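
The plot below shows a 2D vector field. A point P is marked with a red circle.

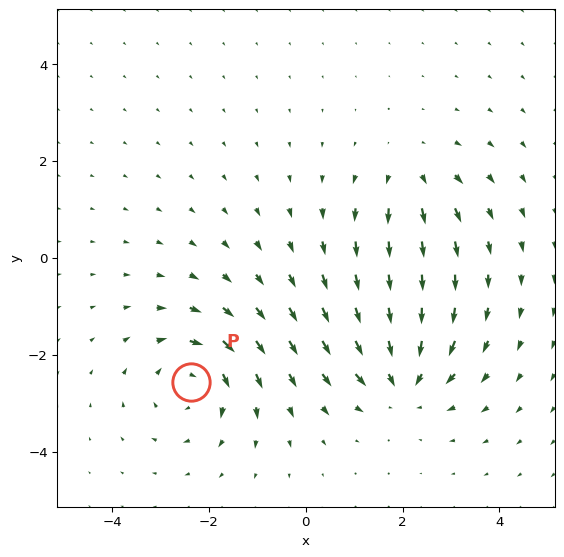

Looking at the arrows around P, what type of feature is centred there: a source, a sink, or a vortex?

At P (-2.4, -2.6) the arrows circulate clockwise. Divergence ≈0, curl about -5 — near-zero divergence with nonzero curl is a vortex.

vortex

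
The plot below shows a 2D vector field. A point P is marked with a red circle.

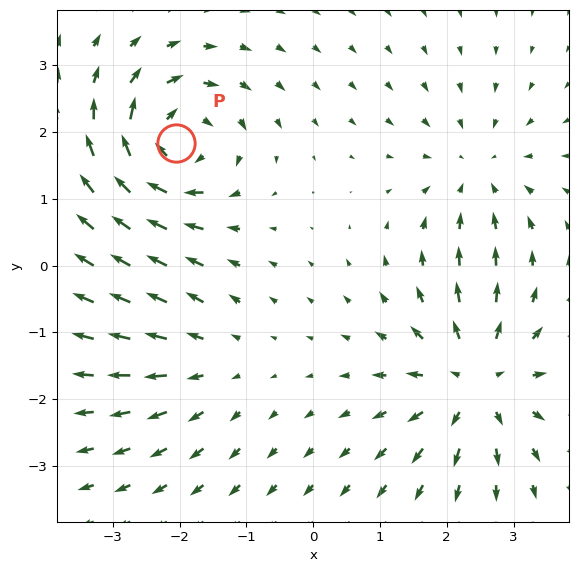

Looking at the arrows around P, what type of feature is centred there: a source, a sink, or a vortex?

vortex

At P (-2.0, 1.8) the arrows circulate clockwise. Divergence ≈0, curl about -7 — near-zero divergence with nonzero curl is a vortex.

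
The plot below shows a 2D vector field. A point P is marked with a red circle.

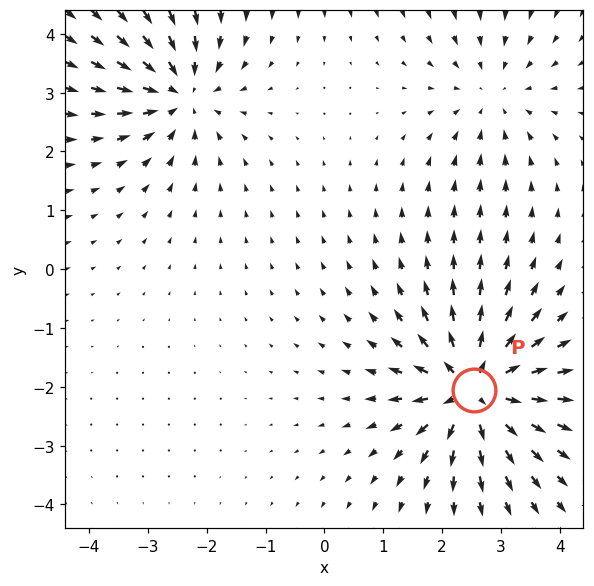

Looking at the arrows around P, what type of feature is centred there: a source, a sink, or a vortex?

source

At P (2.5, -2.1) the arrows spread outward. Divergence about +7, curl ≈0 — positive divergence with near-zero curl is a source.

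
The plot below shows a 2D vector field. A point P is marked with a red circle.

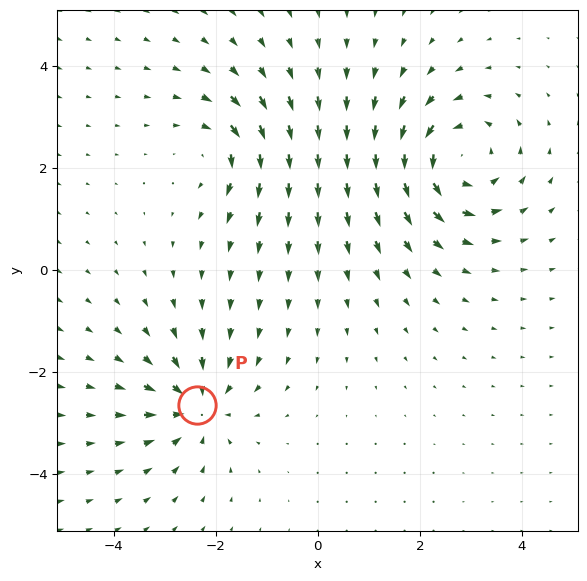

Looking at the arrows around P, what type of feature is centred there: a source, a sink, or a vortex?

At P (-2.4, -2.6) the arrows converge inward. Divergence about -4, curl ≈0 — negative divergence with near-zero curl is a sink.

sink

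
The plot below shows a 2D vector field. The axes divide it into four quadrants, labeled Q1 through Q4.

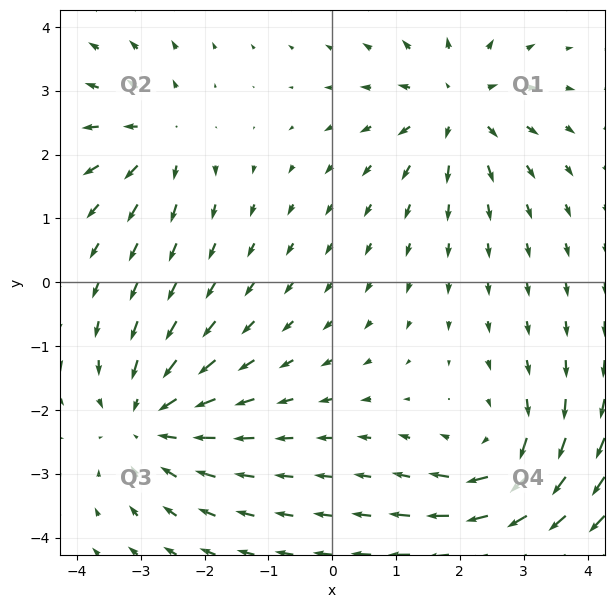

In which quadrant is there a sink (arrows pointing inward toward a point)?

Q3

The sink sits at approximately (-2.9, -2.2), which lies in quadrant Q3. The divergence there is about -4, negative as expected for a sink.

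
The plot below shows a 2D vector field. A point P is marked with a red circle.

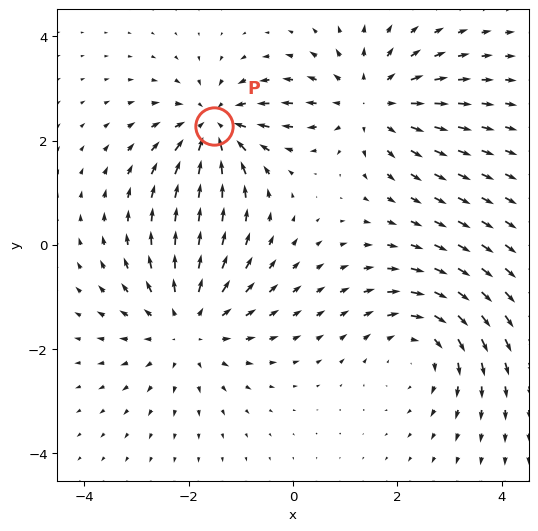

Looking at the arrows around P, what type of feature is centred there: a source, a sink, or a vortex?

sink

At P (-1.5, 2.3) the arrows converge inward. Divergence about -5, curl ≈0 — negative divergence with near-zero curl is a sink.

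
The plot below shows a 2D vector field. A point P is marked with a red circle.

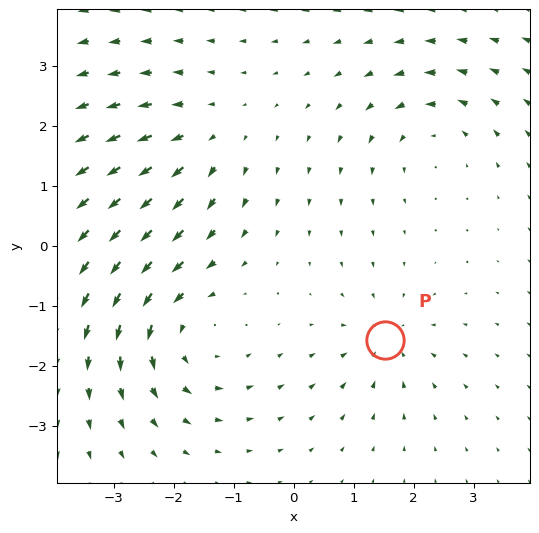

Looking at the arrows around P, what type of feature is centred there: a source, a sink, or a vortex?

sink

At P (1.5, -1.6) the arrows converge inward. Divergence about -3, curl ≈0 — negative divergence with near-zero curl is a sink.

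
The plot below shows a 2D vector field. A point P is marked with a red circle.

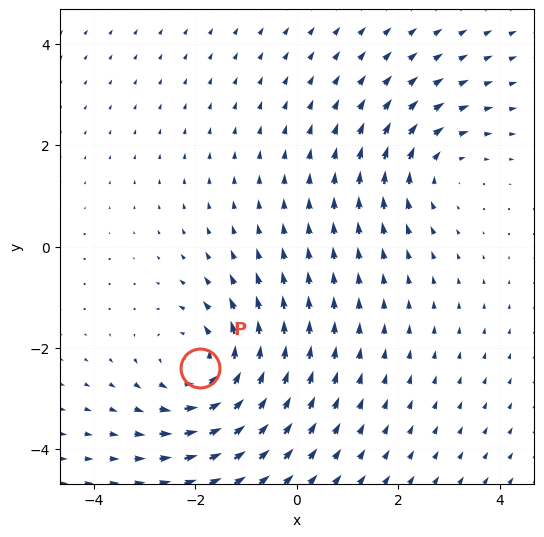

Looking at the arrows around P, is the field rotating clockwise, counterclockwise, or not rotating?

Near P at (-1.9, -2.4) the arrows circulate counterclockwise. The curl (z-component) there is about +4; positive curl means counterclockwise rotation.

counterclockwise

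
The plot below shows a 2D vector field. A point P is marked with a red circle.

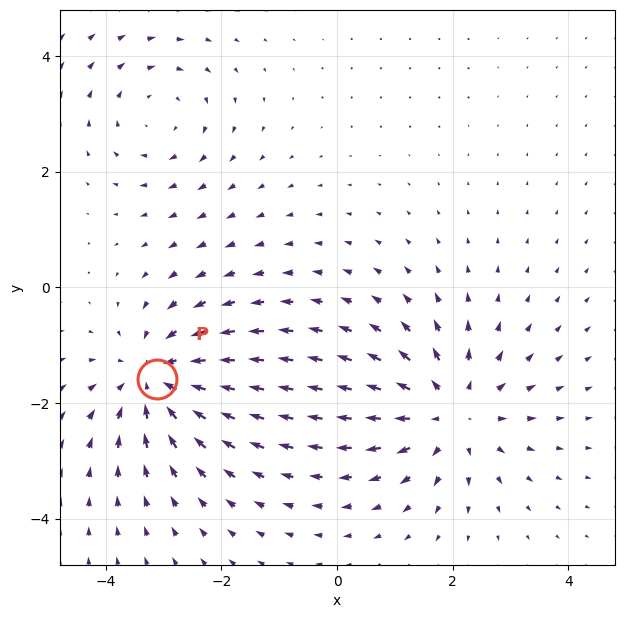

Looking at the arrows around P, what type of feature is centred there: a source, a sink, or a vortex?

sink

At P (-3.1, -1.6) the arrows converge inward. Divergence about -4, curl ≈0 — negative divergence with near-zero curl is a sink.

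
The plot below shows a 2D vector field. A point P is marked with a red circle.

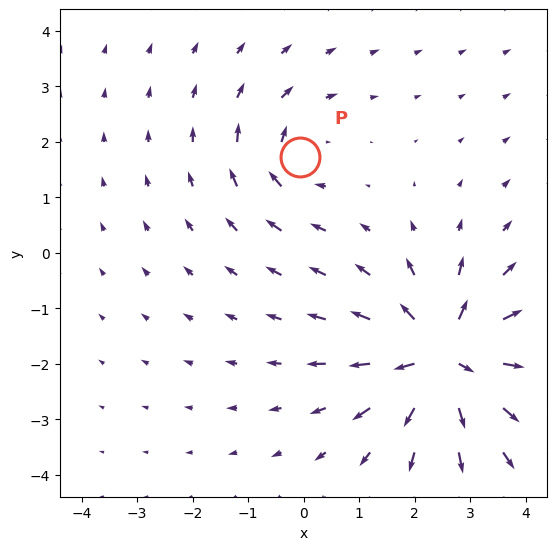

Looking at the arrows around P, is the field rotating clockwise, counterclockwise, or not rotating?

Near P at (-0.1, 1.7) the arrows circulate clockwise. The curl (z-component) there is about -3; negative curl means clockwise rotation.

clockwise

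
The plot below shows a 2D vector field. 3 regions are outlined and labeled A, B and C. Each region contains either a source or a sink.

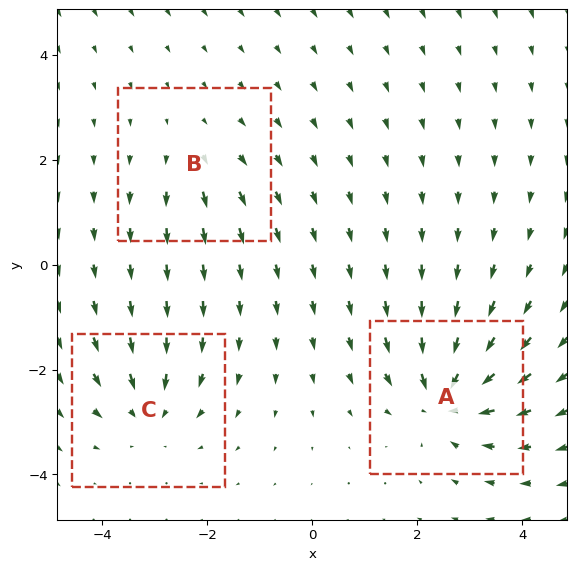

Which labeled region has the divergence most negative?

A

Divergence at each region's feature centre — A: about -5, B: about +2, C: about -4. Region A is most negative.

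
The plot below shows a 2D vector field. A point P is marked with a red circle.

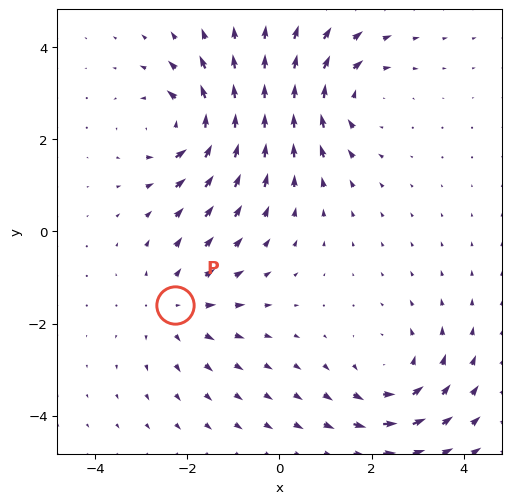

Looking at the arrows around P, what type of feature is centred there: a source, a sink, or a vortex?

source

At P (-2.3, -1.6) the arrows spread outward. Divergence about +3, curl ≈0 — positive divergence with near-zero curl is a source.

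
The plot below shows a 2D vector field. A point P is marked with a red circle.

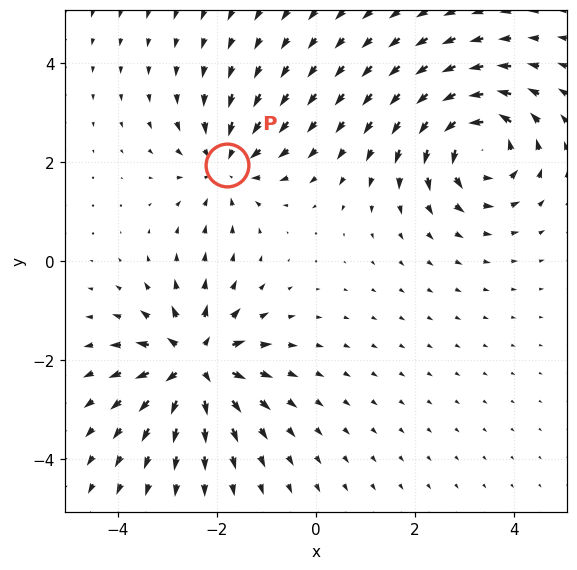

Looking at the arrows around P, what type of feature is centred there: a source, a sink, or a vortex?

sink

At P (-1.8, 1.9) the arrows converge inward. Divergence about -3, curl ≈0 — negative divergence with near-zero curl is a sink.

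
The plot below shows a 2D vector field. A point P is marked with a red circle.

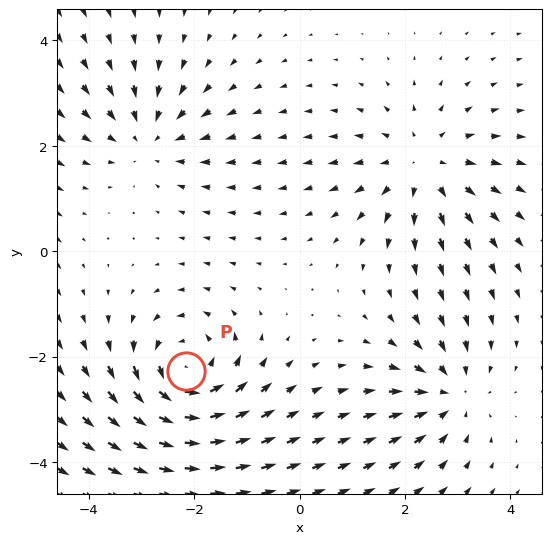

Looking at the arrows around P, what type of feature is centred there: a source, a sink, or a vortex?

vortex

At P (-2.2, -2.3) the arrows circulate counterclockwise. Divergence ≈0, curl about +6 — near-zero divergence with nonzero curl is a vortex.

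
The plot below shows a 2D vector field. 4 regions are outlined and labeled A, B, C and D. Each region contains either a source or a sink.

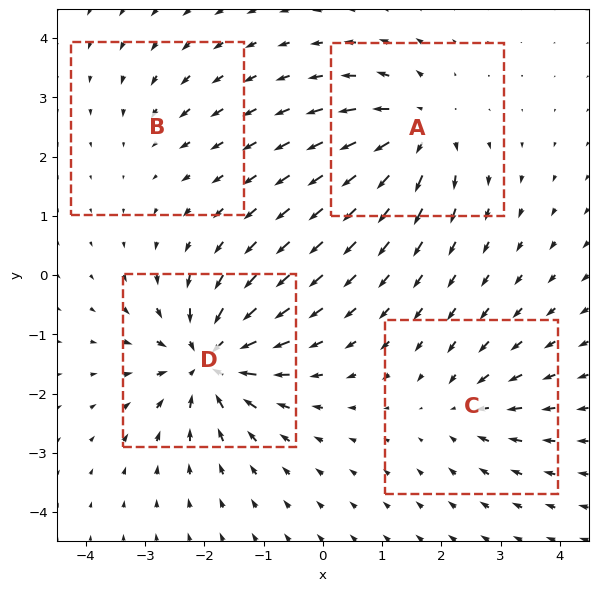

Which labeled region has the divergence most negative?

Divergence at each region's feature centre — A: about +6, B: about -3, C: about -4, D: about -8. Region D is most negative.

D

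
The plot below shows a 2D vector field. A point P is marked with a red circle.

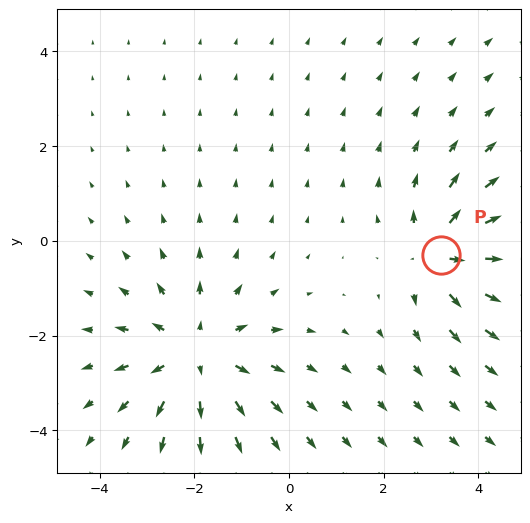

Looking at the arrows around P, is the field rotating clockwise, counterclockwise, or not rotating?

not rotating

Near P at (3.2, -0.3) the arrows show no circulation. The curl there is ≈0.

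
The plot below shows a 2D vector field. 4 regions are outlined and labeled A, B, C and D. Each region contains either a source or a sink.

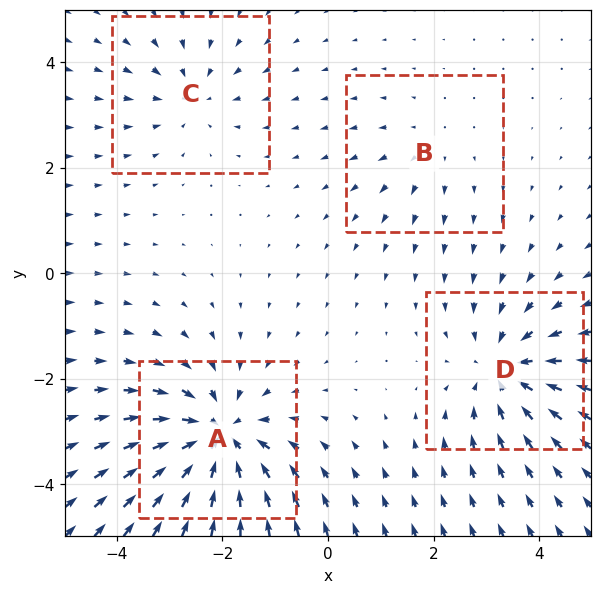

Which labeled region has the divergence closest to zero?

B

Divergence at each region's feature centre — A: about -7, B: about +2, C: about -3, D: about -5. Region B is closest to zero.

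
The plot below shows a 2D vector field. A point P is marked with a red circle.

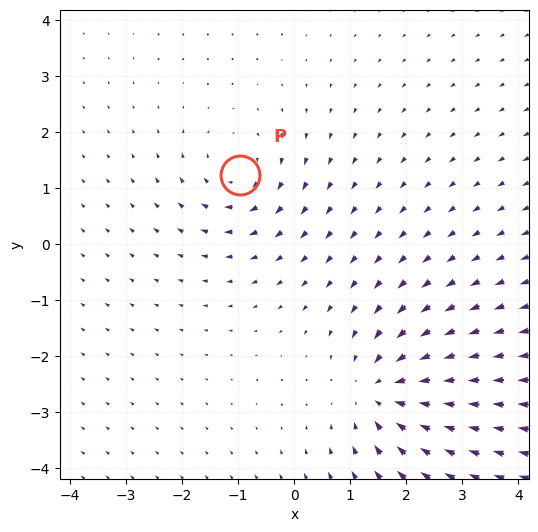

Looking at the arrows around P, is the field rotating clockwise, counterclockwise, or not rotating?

clockwise

Near P at (-1.0, 1.2) the arrows circulate clockwise. The curl (z-component) there is about -3; negative curl means clockwise rotation.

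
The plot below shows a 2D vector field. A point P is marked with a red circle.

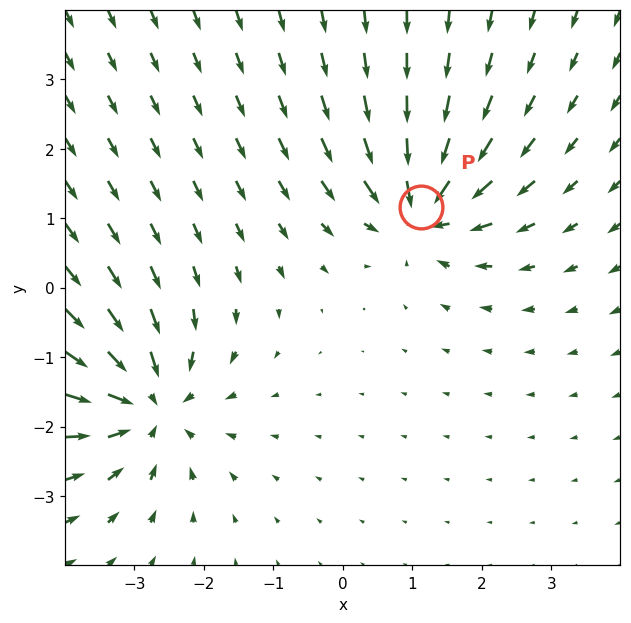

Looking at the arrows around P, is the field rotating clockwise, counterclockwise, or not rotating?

not rotating

Near P at (1.1, 1.2) the arrows show no circulation. The curl there is ≈0.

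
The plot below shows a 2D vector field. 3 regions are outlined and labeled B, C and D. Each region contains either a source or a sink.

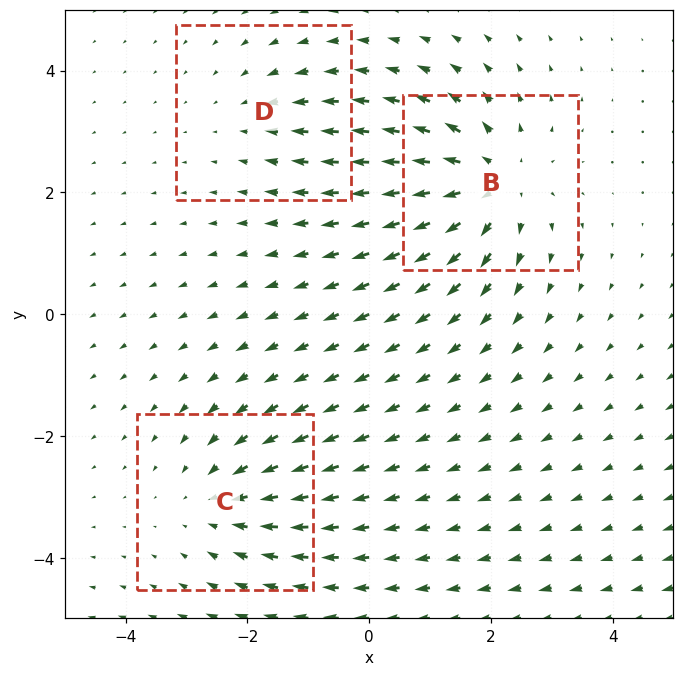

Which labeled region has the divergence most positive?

B

Divergence at each region's feature centre — B: about +4, C: about -3, D: about -2. Region B is most positive.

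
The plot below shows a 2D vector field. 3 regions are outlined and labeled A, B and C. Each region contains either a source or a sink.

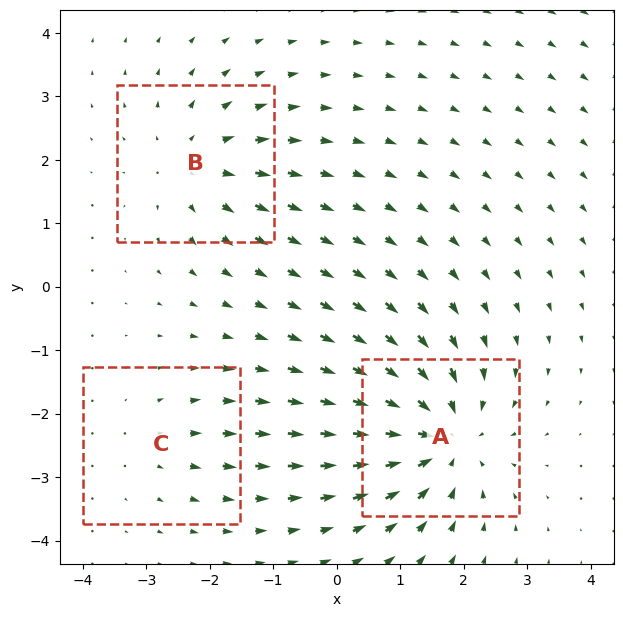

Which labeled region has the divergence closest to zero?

C

Divergence at each region's feature centre — A: about -5, B: about +3, C: about +2. Region C is closest to zero.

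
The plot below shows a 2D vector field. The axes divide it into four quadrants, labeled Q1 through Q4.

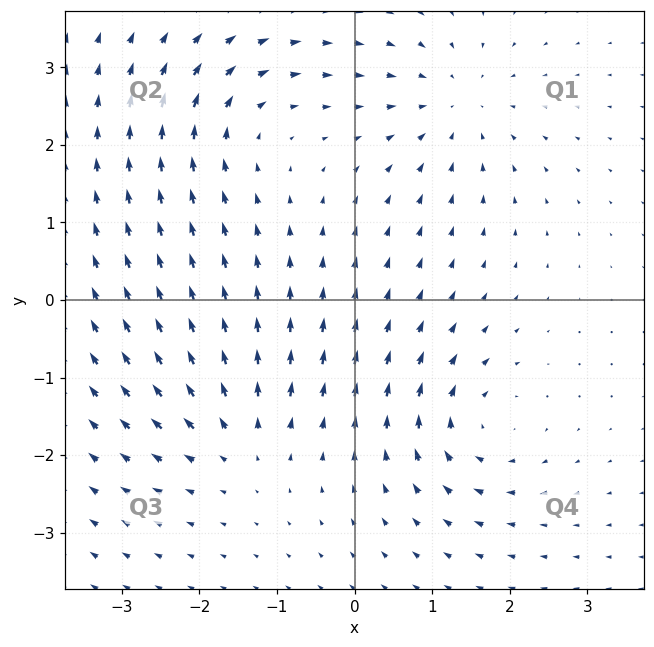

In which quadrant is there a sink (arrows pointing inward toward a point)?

The sink sits at approximately (1.3, 2.5), which lies in quadrant Q1. The divergence there is about -4, negative as expected for a sink.

Q1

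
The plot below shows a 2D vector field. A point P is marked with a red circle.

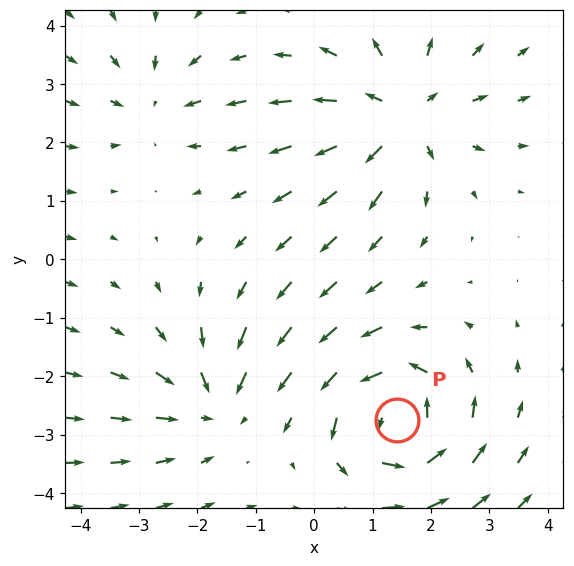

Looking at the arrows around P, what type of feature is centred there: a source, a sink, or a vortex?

At P (1.4, -2.8) the arrows circulate counterclockwise. Divergence ≈0, curl about +6 — near-zero divergence with nonzero curl is a vortex.

vortex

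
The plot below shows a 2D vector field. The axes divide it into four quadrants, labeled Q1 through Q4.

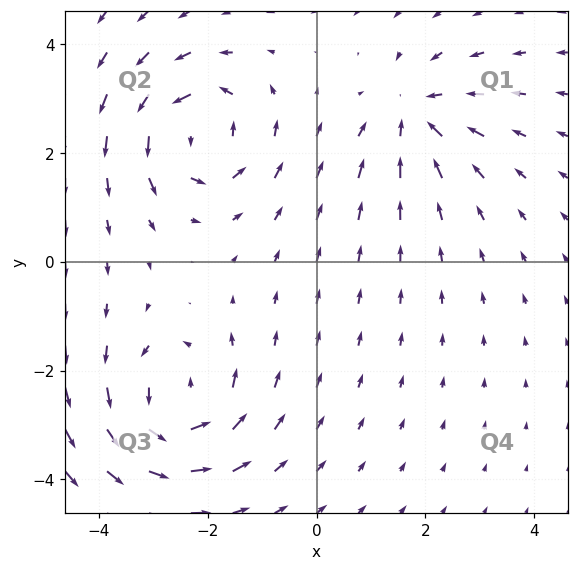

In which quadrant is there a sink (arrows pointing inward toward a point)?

The sink sits at approximately (1.8, 2.7), which lies in quadrant Q1. The divergence there is about -4, negative as expected for a sink.

Q1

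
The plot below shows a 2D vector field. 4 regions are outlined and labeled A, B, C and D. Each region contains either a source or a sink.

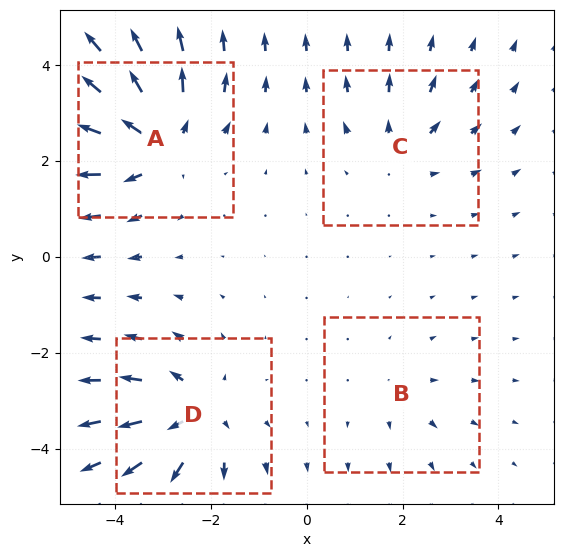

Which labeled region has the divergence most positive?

Divergence at each region's feature centre — A: about +6, B: about +2, C: about +3, D: about +5. Region A is most positive.

A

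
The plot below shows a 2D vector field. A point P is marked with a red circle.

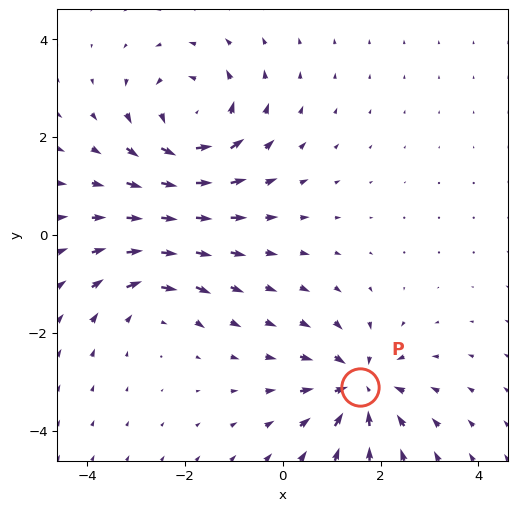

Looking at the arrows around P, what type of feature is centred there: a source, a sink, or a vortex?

sink

At P (1.6, -3.1) the arrows converge inward. Divergence about -5, curl ≈0 — negative divergence with near-zero curl is a sink.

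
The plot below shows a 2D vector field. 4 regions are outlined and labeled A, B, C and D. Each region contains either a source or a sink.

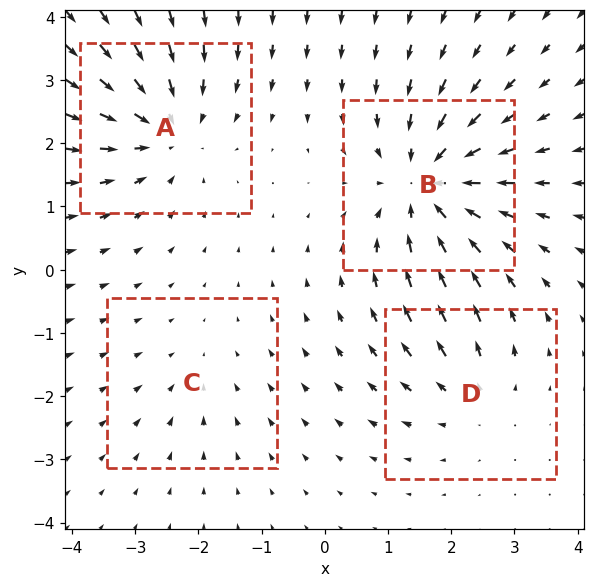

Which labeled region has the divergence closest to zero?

C

Divergence at each region's feature centre — A: about -5, B: about -6, C: about -2, D: about +3. Region C is closest to zero.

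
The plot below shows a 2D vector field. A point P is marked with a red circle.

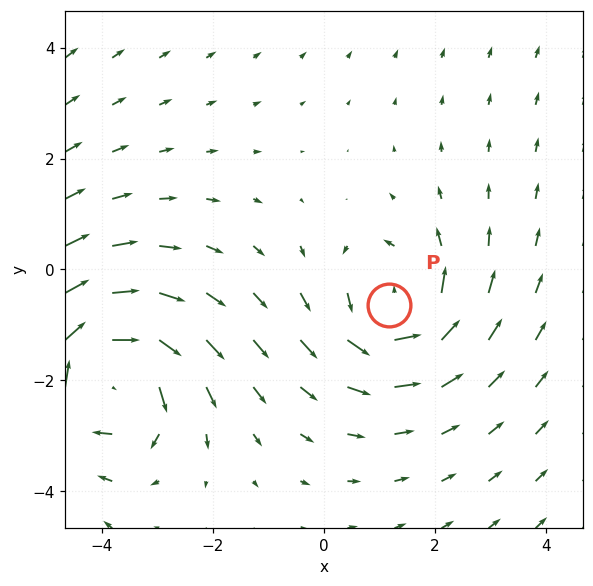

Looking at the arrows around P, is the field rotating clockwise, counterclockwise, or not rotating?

Near P at (1.2, -0.6) the arrows circulate counterclockwise. The curl (z-component) there is about +4; positive curl means counterclockwise rotation.

counterclockwise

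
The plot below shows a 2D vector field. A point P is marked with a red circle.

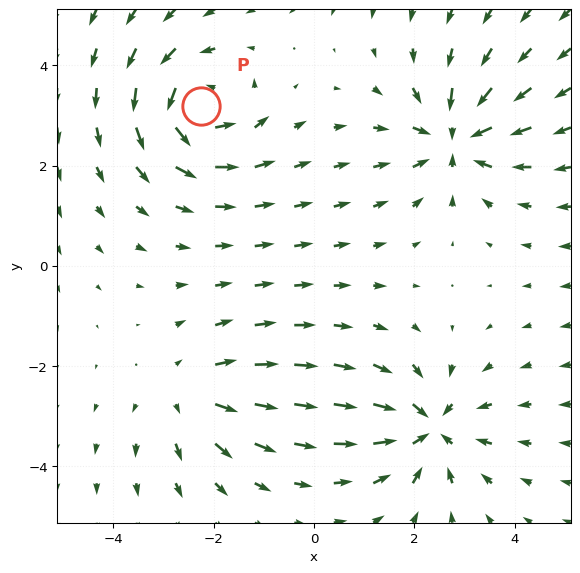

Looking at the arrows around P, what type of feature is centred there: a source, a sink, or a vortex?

At P (-2.3, 3.2) the arrows circulate counterclockwise. Divergence ≈0, curl about +6 — near-zero divergence with nonzero curl is a vortex.

vortex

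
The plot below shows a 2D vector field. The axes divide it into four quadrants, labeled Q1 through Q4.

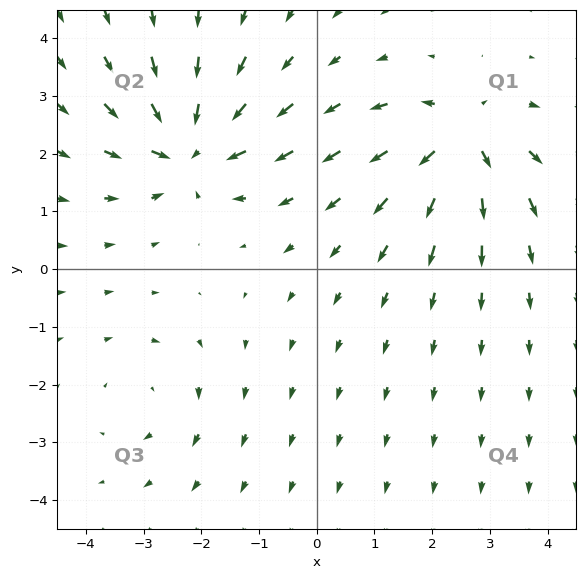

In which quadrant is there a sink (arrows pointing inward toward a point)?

Q2

The sink sits at approximately (-2.2, 2.1), which lies in quadrant Q2. The divergence there is about -7, negative as expected for a sink.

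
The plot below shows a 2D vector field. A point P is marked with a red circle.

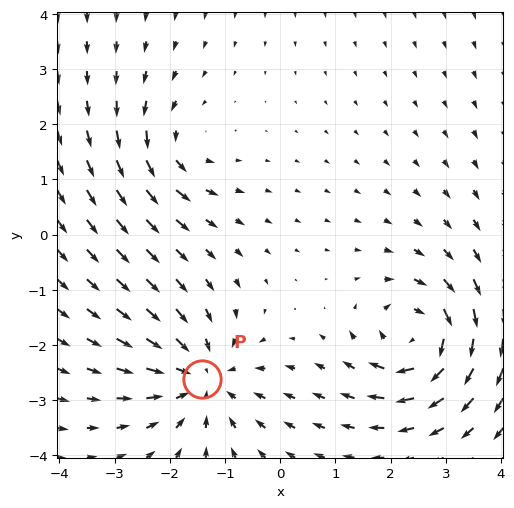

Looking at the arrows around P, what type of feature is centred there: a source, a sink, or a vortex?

sink

At P (-1.4, -2.6) the arrows converge inward. Divergence about -5, curl ≈0 — negative divergence with near-zero curl is a sink.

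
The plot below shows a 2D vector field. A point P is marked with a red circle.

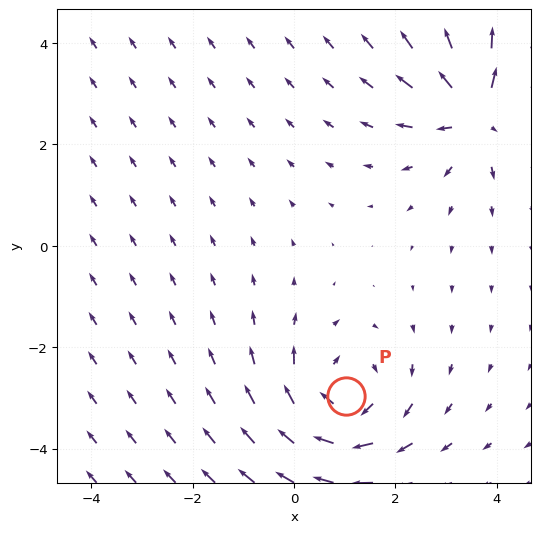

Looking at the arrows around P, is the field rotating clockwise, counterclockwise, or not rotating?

Near P at (1.0, -3.0) the arrows circulate clockwise. The curl (z-component) there is about -4; negative curl means clockwise rotation.

clockwise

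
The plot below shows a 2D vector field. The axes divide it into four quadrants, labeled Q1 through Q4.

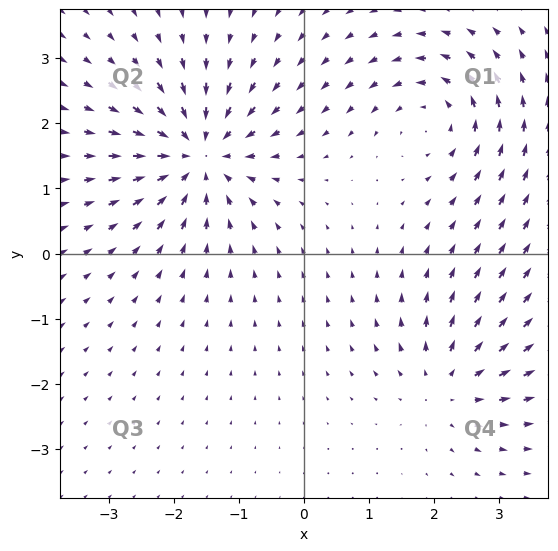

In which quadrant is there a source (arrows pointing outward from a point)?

The source sits at approximately (2.2, -2.0), which lies in quadrant Q4. The divergence there is about +4, positive as expected for a source.

Q4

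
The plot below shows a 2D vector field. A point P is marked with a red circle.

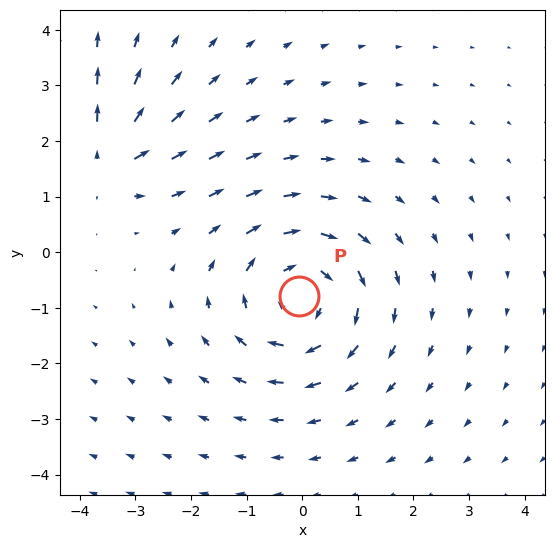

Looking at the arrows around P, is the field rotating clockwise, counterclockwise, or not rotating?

clockwise

Near P at (-0.1, -0.8) the arrows circulate clockwise. The curl (z-component) there is about -3; negative curl means clockwise rotation.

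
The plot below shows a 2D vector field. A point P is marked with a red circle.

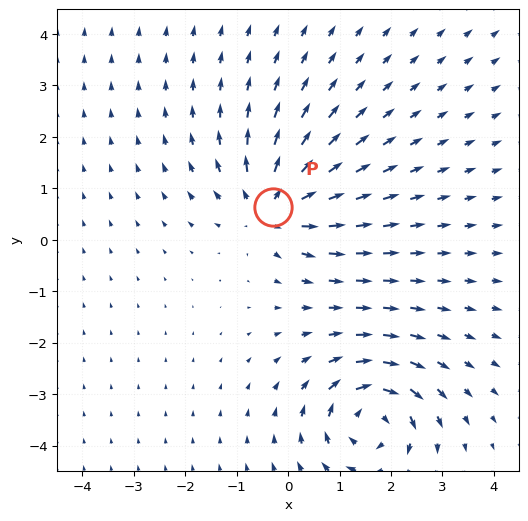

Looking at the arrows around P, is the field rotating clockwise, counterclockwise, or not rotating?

Near P at (-0.3, 0.6) the arrows show no circulation. The curl there is ≈0.

not rotating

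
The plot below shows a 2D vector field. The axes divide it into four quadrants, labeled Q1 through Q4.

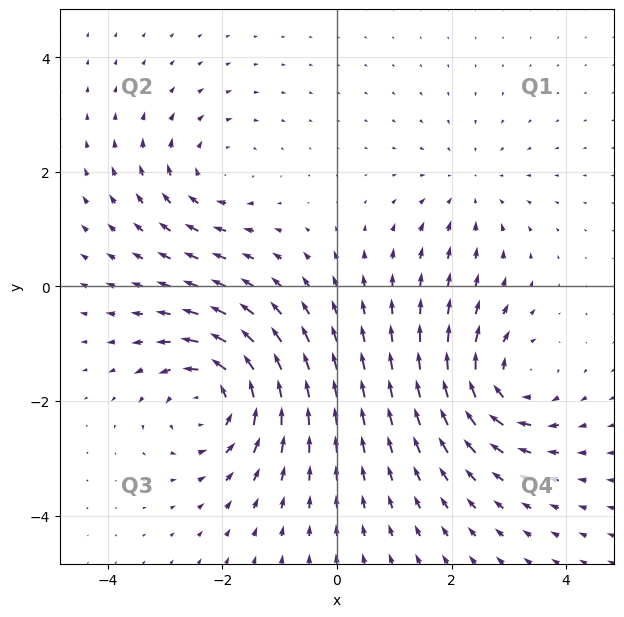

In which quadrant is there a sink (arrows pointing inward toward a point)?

The sink sits at approximately (2.3, 1.6), which lies in quadrant Q1. The divergence there is about -2, negative as expected for a sink.

Q1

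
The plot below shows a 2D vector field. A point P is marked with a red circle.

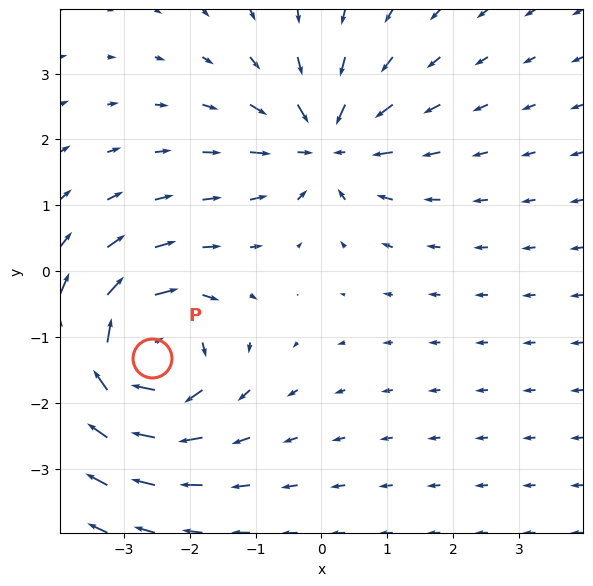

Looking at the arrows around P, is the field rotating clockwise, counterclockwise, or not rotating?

clockwise

Near P at (-2.6, -1.3) the arrows circulate clockwise. The curl (z-component) there is about -5; negative curl means clockwise rotation.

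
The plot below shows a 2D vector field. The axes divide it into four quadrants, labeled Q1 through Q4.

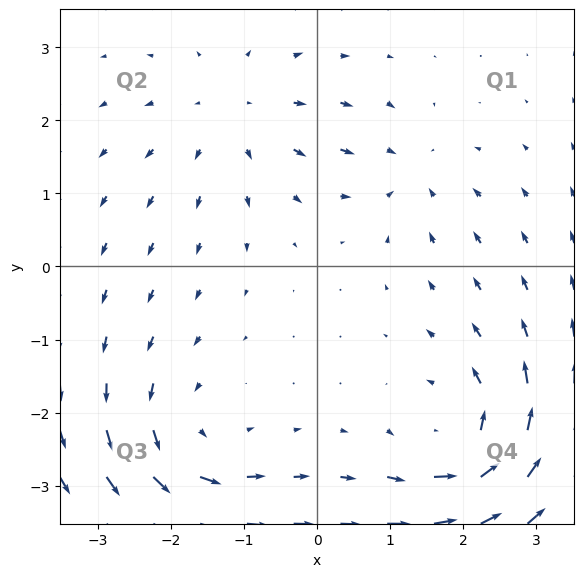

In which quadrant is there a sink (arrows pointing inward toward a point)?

Q1

The sink sits at approximately (1.2, 1.3), which lies in quadrant Q1. The divergence there is about -3, negative as expected for a sink.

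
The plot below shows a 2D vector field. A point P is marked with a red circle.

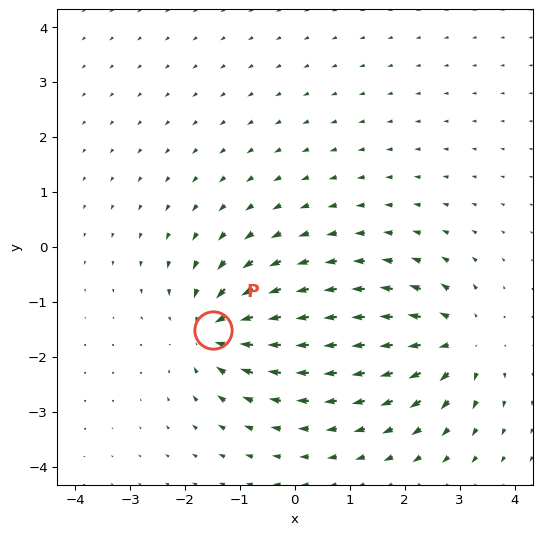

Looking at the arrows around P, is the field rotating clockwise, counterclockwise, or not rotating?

not rotating

Near P at (-1.5, -1.5) the arrows show no circulation. The curl there is ≈0.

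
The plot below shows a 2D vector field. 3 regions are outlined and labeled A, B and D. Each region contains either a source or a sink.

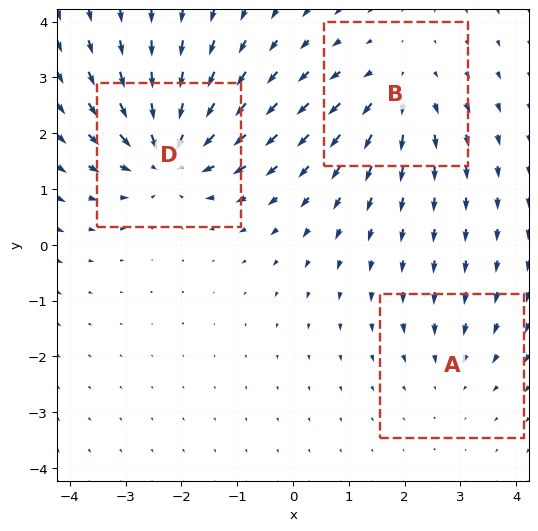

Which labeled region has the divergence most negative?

Divergence at each region's feature centre — A: about -2, B: about +3, D: about -5. Region D is most negative.

D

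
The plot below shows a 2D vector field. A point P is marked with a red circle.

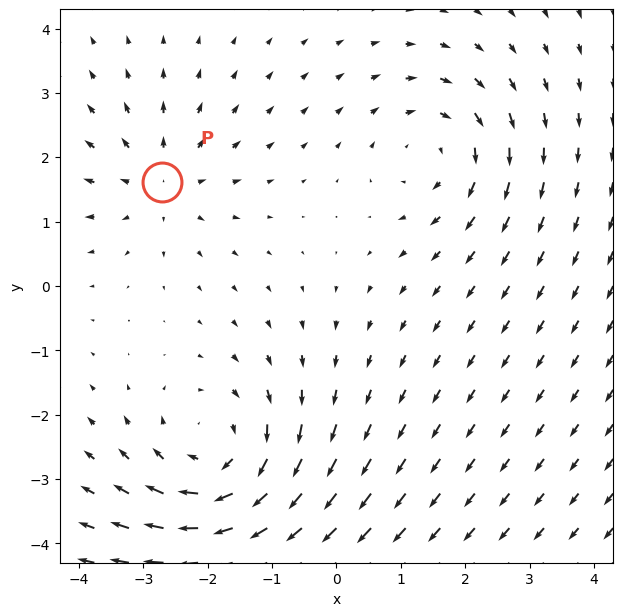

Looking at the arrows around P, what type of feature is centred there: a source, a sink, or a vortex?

source

At P (-2.7, 1.6) the arrows spread outward. Divergence about +3, curl ≈0 — positive divergence with near-zero curl is a source.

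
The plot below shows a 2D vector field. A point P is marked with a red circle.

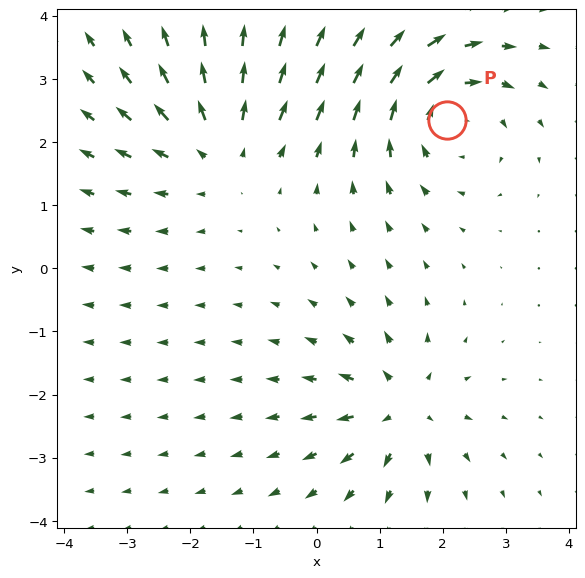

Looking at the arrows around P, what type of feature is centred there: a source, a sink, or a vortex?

At P (2.1, 2.3) the arrows circulate clockwise. Divergence ≈0, curl about -5 — near-zero divergence with nonzero curl is a vortex.

vortex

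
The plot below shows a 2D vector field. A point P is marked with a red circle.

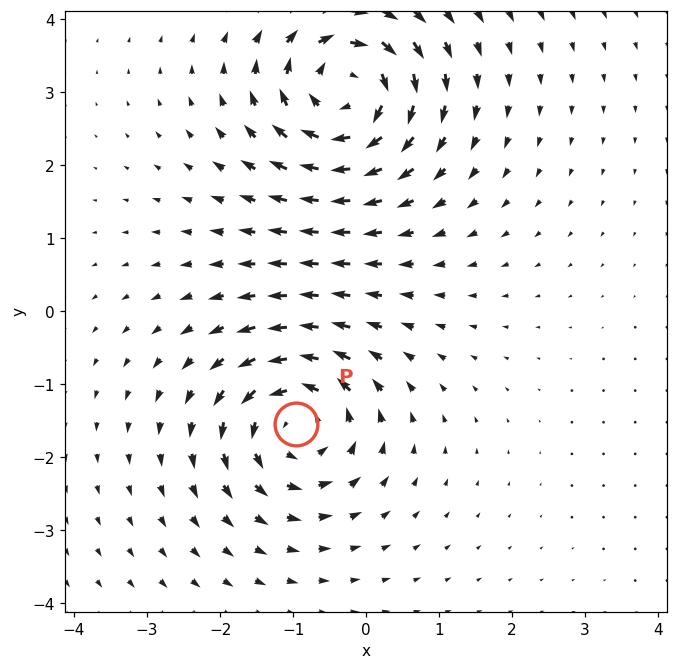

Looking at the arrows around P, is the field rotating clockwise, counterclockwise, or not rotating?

Near P at (-1.0, -1.5) the arrows circulate counterclockwise. The curl (z-component) there is about +5; positive curl means counterclockwise rotation.

counterclockwise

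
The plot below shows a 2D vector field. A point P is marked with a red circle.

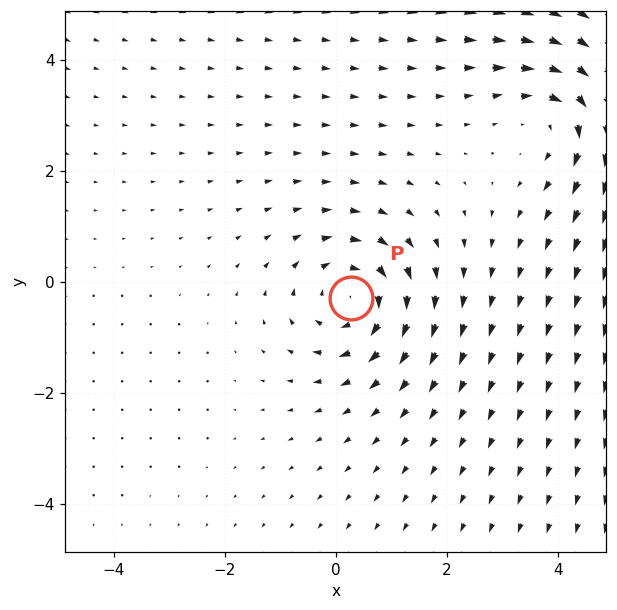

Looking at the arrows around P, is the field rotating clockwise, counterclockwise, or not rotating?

clockwise

Near P at (0.3, -0.3) the arrows circulate clockwise. The curl (z-component) there is about -4; negative curl means clockwise rotation.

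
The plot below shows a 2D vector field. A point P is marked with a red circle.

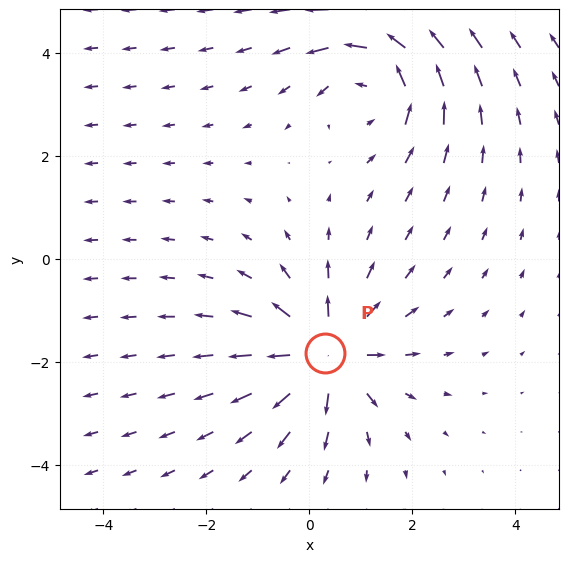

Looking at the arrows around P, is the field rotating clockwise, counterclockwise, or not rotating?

not rotating

Near P at (0.3, -1.8) the arrows show no circulation. The curl there is ≈0.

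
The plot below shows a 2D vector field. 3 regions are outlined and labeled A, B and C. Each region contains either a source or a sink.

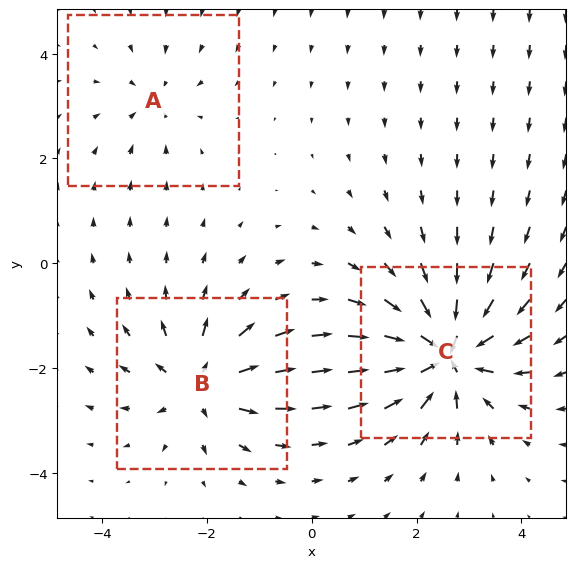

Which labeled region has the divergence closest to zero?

Divergence at each region's feature centre — A: about -2, B: about +4, C: about -6. Region A is closest to zero.

A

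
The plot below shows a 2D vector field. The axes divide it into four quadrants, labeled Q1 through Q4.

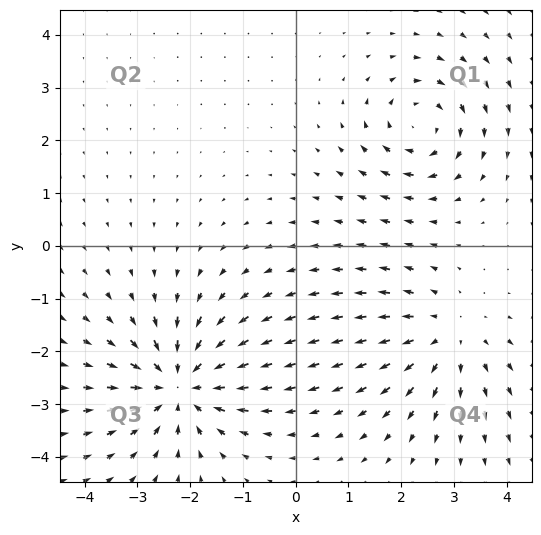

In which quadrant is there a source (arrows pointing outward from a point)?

The source sits at approximately (2.9, -1.7), which lies in quadrant Q4. The divergence there is about +3, positive as expected for a source.

Q4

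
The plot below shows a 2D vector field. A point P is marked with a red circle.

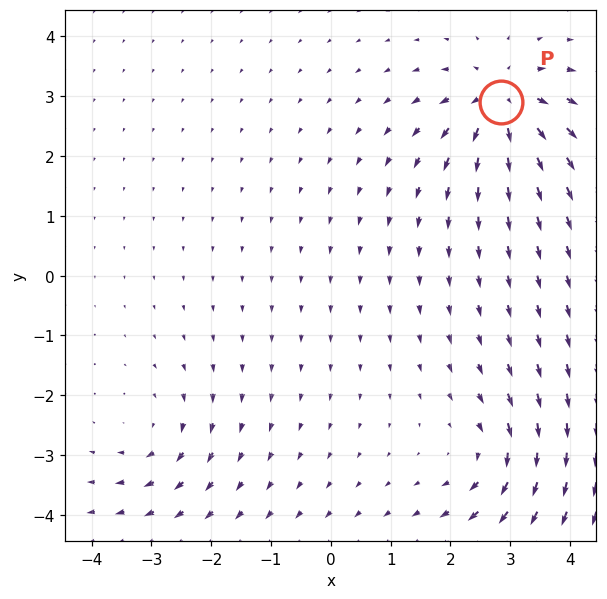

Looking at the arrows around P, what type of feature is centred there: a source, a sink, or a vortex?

At P (2.9, 2.9) the arrows spread outward. Divergence about +6, curl ≈0 — positive divergence with near-zero curl is a source.

source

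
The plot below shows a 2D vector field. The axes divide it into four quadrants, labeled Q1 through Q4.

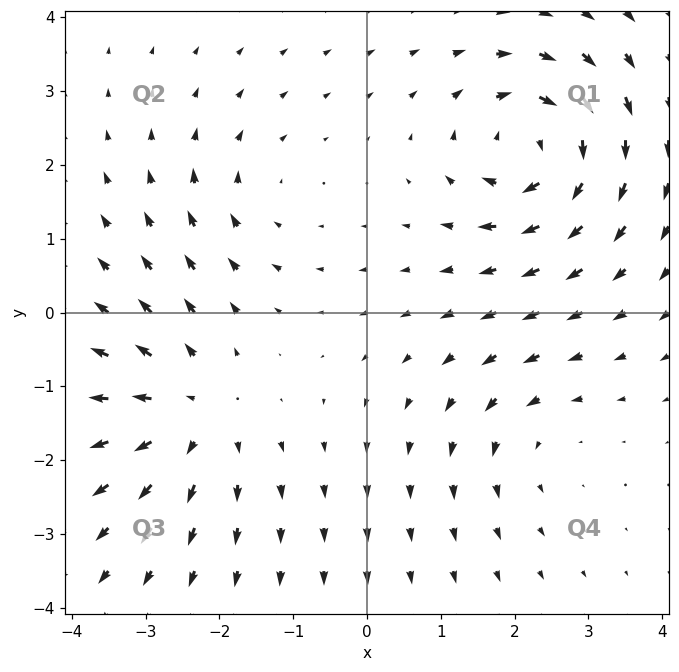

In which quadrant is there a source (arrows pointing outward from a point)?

The source sits at approximately (-2.4, -1.4), which lies in quadrant Q3. The divergence there is about +4, positive as expected for a source.

Q3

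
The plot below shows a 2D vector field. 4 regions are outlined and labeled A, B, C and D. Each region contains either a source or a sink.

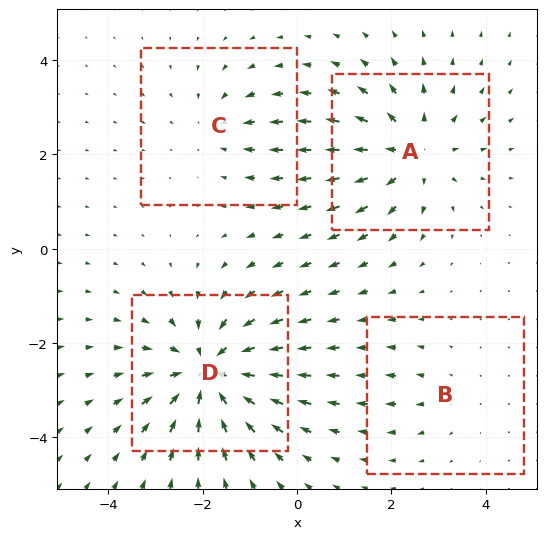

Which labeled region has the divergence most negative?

Divergence at each region's feature centre — A: about +5, B: about +2, C: about -3, D: about -6. Region D is most negative.

D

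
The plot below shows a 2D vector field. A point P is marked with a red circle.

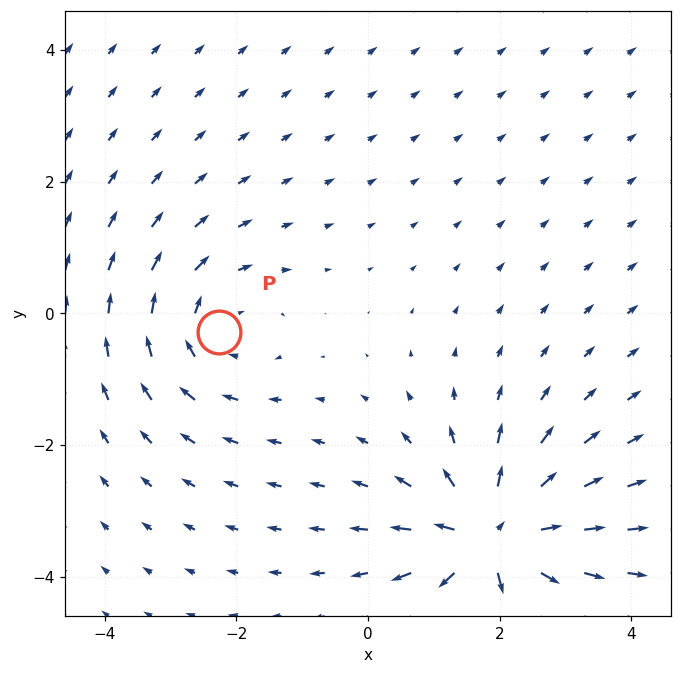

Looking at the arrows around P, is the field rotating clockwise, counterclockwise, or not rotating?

Near P at (-2.3, -0.3) the arrows circulate clockwise. The curl (z-component) there is about -3; negative curl means clockwise rotation.

clockwise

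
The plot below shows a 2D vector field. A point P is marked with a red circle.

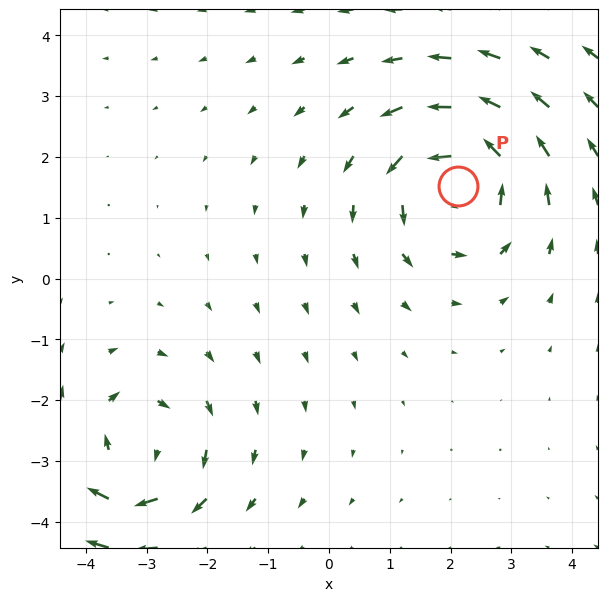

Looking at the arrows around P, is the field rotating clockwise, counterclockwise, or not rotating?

counterclockwise

Near P at (2.1, 1.5) the arrows circulate counterclockwise. The curl (z-component) there is about +4; positive curl means counterclockwise rotation.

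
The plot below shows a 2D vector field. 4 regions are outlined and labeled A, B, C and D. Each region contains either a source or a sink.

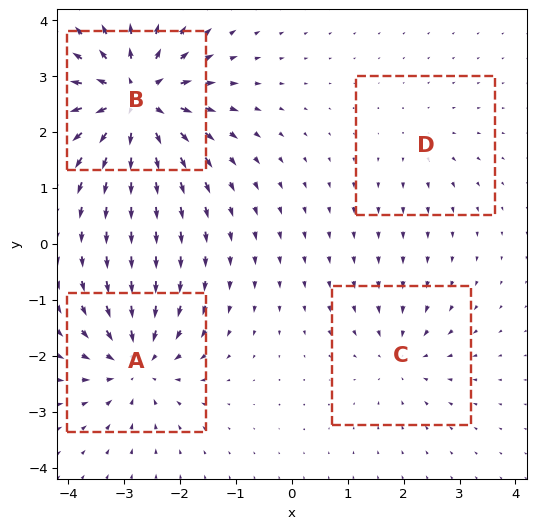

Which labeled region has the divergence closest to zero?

Divergence at each region's feature centre — A: about -6, B: about +9, C: about -4, D: about +2. Region D is closest to zero.

D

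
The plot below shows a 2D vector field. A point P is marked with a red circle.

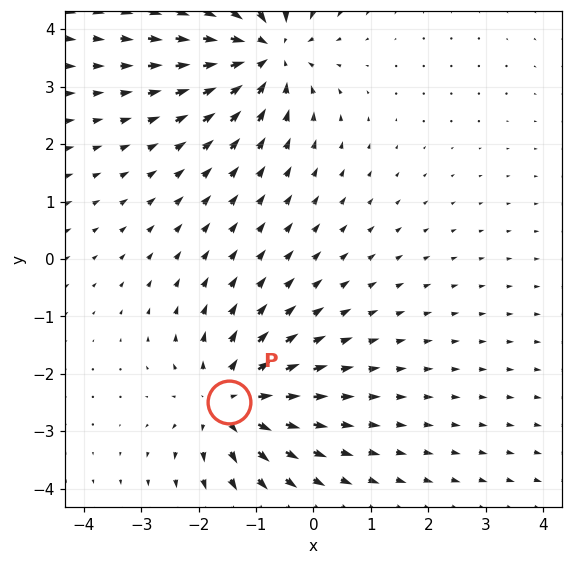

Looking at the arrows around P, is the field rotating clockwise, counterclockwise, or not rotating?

not rotating

Near P at (-1.5, -2.5) the arrows show no circulation. The curl there is ≈0.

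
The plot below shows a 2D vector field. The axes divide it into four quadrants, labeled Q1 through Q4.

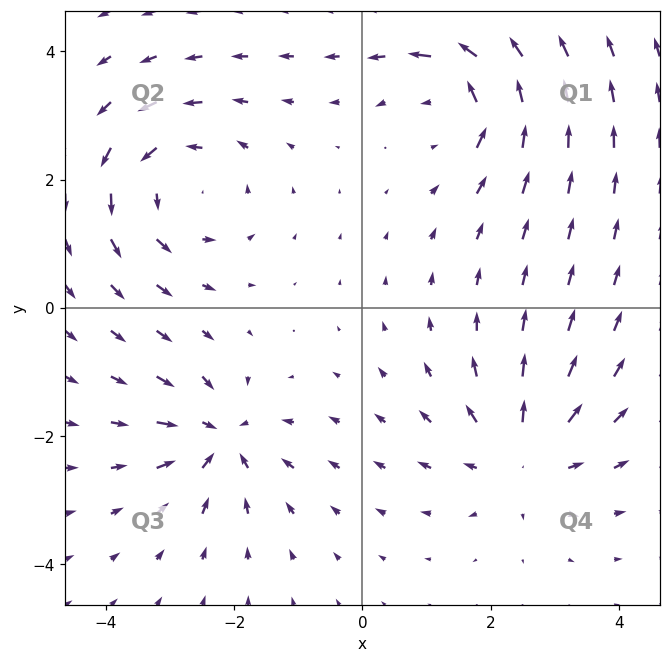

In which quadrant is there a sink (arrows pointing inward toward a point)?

The sink sits at approximately (-2.2, -2.0), which lies in quadrant Q3. The divergence there is about -6, negative as expected for a sink.

Q3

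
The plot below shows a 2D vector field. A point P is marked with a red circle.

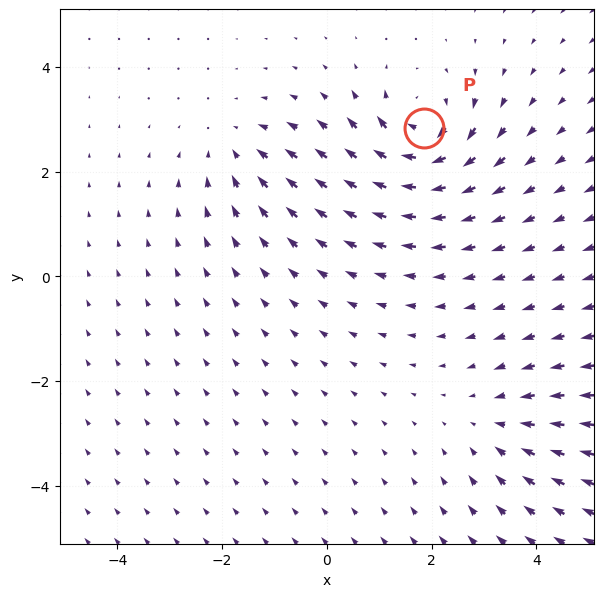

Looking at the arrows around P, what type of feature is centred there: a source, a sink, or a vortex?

At P (1.9, 2.8) the arrows circulate clockwise. Divergence ≈0, curl about -5 — near-zero divergence with nonzero curl is a vortex.

vortex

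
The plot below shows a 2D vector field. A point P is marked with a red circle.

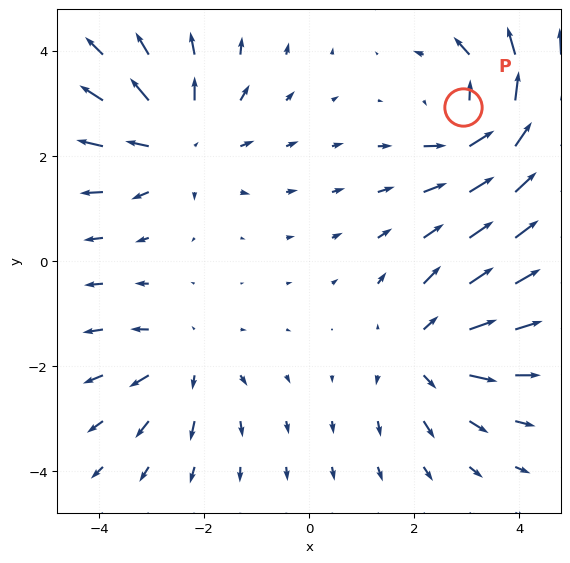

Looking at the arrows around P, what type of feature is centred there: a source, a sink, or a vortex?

At P (2.9, 2.9) the arrows circulate counterclockwise. Divergence ≈0, curl about +5 — near-zero divergence with nonzero curl is a vortex.

vortex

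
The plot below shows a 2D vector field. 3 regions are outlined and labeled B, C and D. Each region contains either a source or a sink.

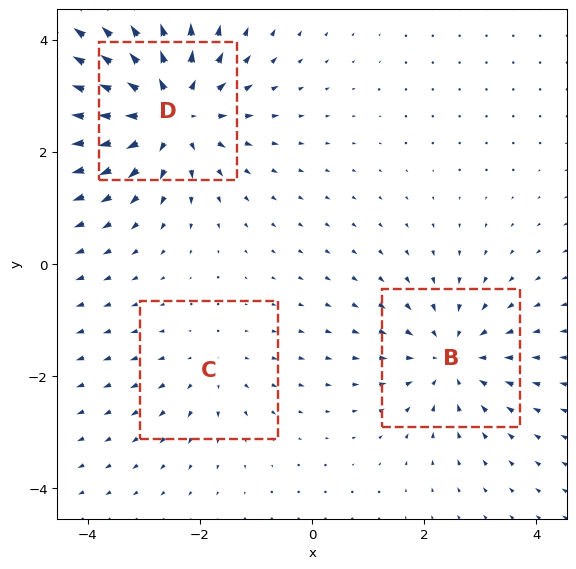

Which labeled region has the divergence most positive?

D

Divergence at each region's feature centre — B: about -3, C: about +2, D: about +5. Region D is most positive.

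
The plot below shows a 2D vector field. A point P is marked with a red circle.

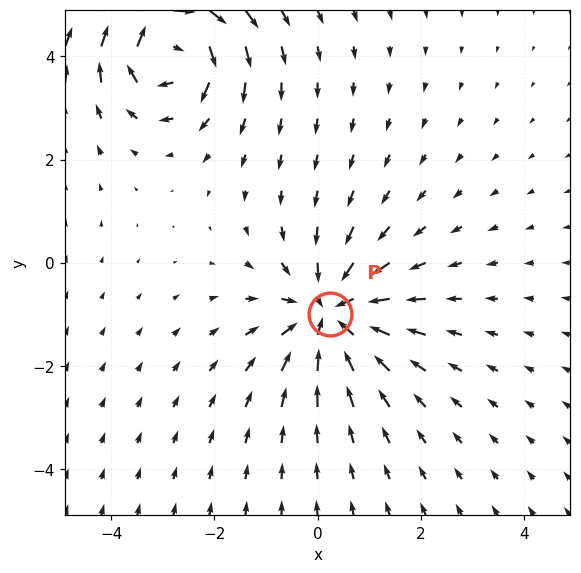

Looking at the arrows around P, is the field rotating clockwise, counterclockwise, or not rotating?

not rotating

Near P at (0.2, -1.0) the arrows show no circulation. The curl there is ≈0.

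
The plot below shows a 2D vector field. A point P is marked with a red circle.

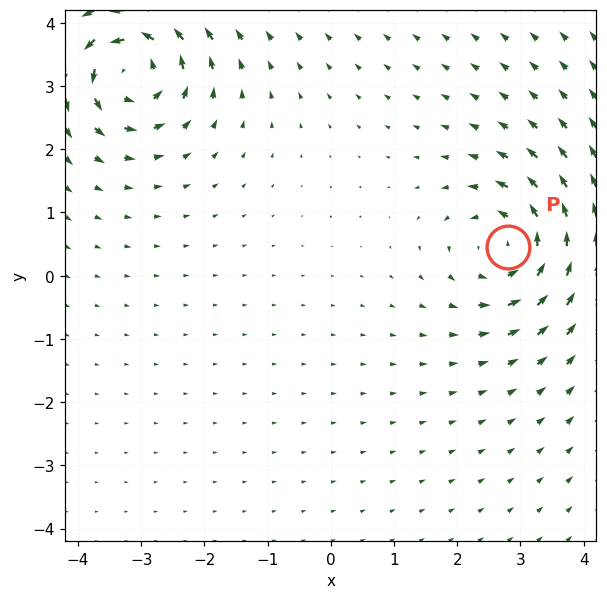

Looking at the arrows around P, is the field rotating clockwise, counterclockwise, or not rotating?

counterclockwise

Near P at (2.8, 0.4) the arrows circulate counterclockwise. The curl (z-component) there is about +5; positive curl means counterclockwise rotation.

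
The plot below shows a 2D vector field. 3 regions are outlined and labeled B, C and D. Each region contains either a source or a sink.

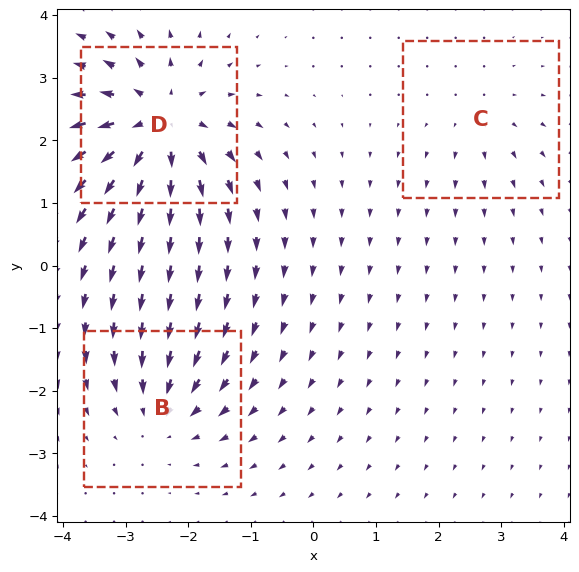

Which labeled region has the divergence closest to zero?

Divergence at each region's feature centre — B: about -3, C: about +2, D: about +6. Region C is closest to zero.

C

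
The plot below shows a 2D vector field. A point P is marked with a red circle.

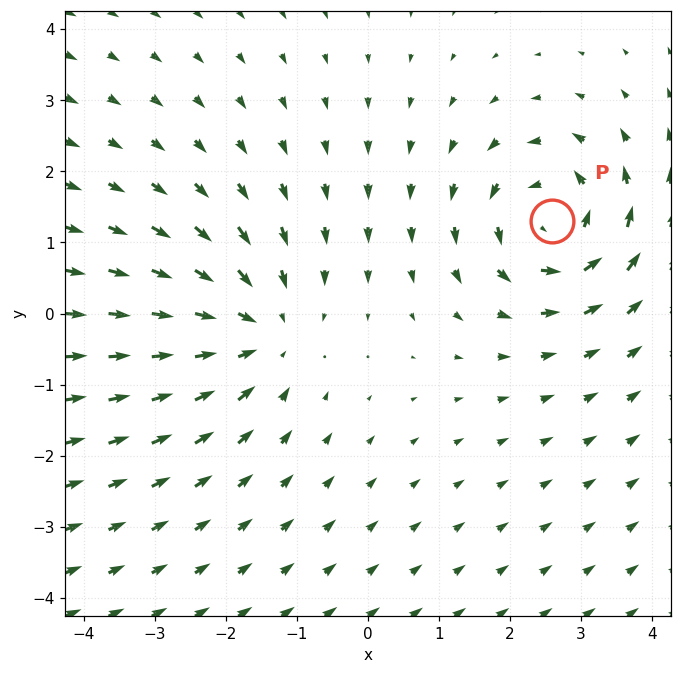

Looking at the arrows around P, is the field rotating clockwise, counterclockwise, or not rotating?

Near P at (2.6, 1.3) the arrows circulate counterclockwise. The curl (z-component) there is about +4; positive curl means counterclockwise rotation.

counterclockwise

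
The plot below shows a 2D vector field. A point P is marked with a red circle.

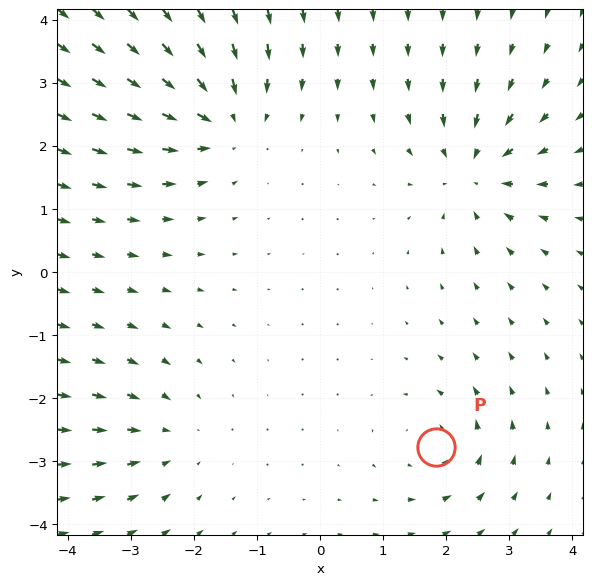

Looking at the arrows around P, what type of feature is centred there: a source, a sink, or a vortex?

At P (1.8, -2.8) the arrows circulate counterclockwise. Divergence ≈0, curl about +4 — near-zero divergence with nonzero curl is a vortex.

vortex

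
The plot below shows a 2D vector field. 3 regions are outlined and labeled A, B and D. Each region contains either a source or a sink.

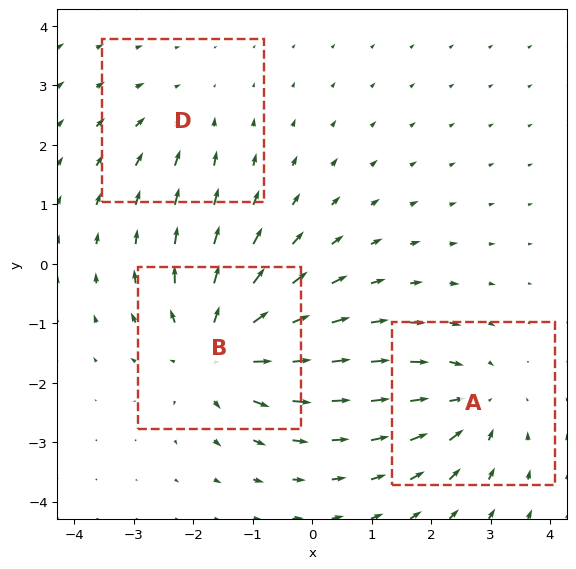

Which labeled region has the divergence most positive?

Divergence at each region's feature centre — A: about -3, B: about +5, D: about -2. Region B is most positive.

B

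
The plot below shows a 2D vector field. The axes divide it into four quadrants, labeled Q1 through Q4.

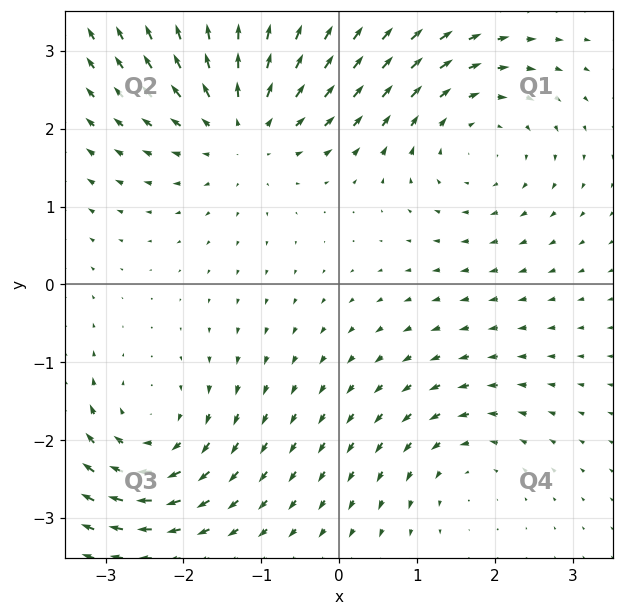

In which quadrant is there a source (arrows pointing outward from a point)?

Q2

The source sits at approximately (-1.2, 2.1), which lies in quadrant Q2. The divergence there is about +5, positive as expected for a source.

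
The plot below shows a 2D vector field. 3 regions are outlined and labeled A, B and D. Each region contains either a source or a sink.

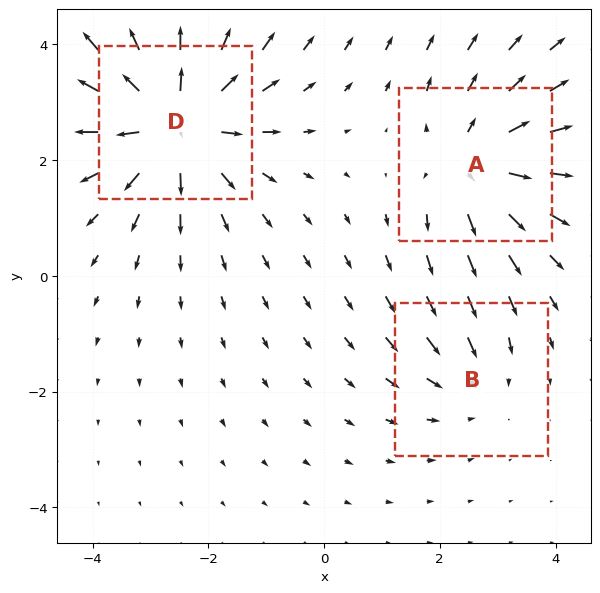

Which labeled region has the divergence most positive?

D

Divergence at each region's feature centre — A: about +3, B: about -2, D: about +5. Region D is most positive.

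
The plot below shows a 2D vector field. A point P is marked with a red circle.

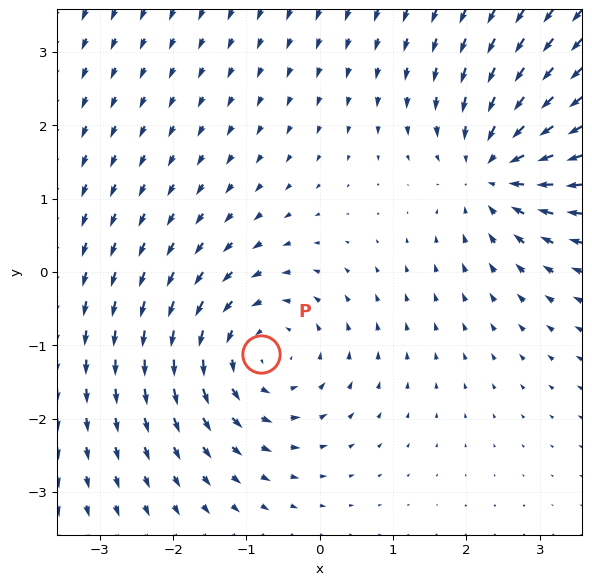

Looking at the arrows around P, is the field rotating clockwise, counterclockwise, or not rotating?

counterclockwise

Near P at (-0.8, -1.1) the arrows circulate counterclockwise. The curl (z-component) there is about +3; positive curl means counterclockwise rotation.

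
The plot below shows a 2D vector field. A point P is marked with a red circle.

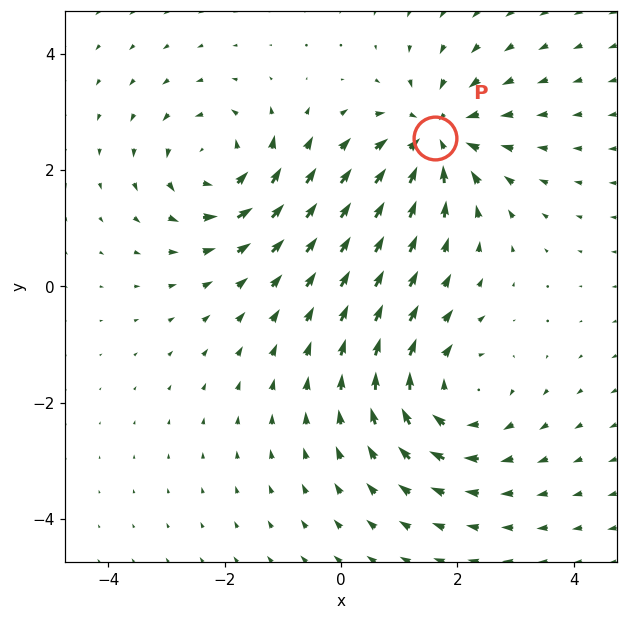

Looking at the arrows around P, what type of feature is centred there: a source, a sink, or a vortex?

At P (1.6, 2.6) the arrows converge inward. Divergence about -6, curl ≈0 — negative divergence with near-zero curl is a sink.

sink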